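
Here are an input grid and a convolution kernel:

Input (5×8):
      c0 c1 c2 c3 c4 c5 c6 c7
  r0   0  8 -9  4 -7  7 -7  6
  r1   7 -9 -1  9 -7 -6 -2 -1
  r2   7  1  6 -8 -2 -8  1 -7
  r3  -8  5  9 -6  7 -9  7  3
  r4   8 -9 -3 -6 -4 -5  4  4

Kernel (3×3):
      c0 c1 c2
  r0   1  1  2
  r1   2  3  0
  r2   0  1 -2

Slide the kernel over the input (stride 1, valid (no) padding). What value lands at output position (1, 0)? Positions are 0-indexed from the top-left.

The receptive field on the input at this output position is [7 -9 -1 / 7 1 6 / -8 5 9]. Elementwise product with the kernel and sum: 7·1 + -9·1 + -1·2 + 7·2 + 1·3 + 5·1 + 9·-2.

0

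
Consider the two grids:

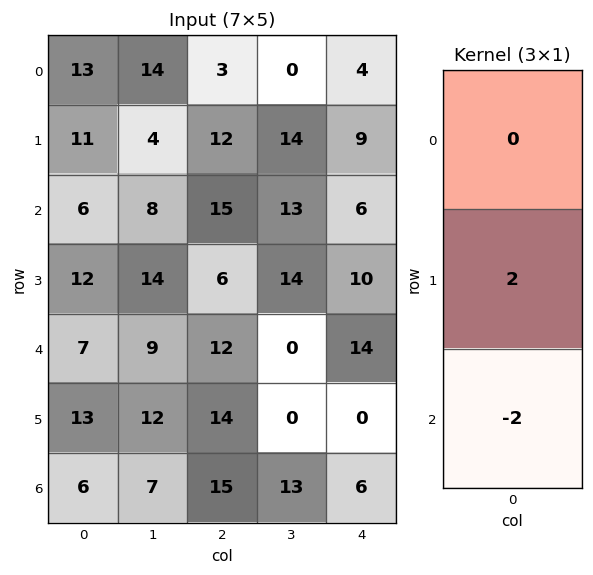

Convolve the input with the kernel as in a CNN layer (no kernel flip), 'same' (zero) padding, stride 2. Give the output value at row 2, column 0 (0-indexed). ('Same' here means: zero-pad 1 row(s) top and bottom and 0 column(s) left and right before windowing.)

-12

The receptive field on the zero-padded input at this output position is [12 / 7 / 13]. Elementwise product with the kernel and sum: 7·2 + 13·-2.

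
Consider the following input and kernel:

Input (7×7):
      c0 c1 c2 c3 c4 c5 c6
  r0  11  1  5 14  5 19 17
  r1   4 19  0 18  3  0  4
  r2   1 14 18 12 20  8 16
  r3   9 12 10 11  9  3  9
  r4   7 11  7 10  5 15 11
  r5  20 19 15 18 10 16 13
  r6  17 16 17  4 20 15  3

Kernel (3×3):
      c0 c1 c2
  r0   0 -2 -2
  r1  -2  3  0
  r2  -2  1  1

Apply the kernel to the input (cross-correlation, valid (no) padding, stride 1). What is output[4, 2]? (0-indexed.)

The receptive field on the input at this output position is [7 10 5 / 15 18 10 / 17 4 20]. Elementwise product with the kernel and sum: 10·-2 + 5·-2 + 15·-2 + 18·3 + 17·-2 + 4·1 + 20·1.

-16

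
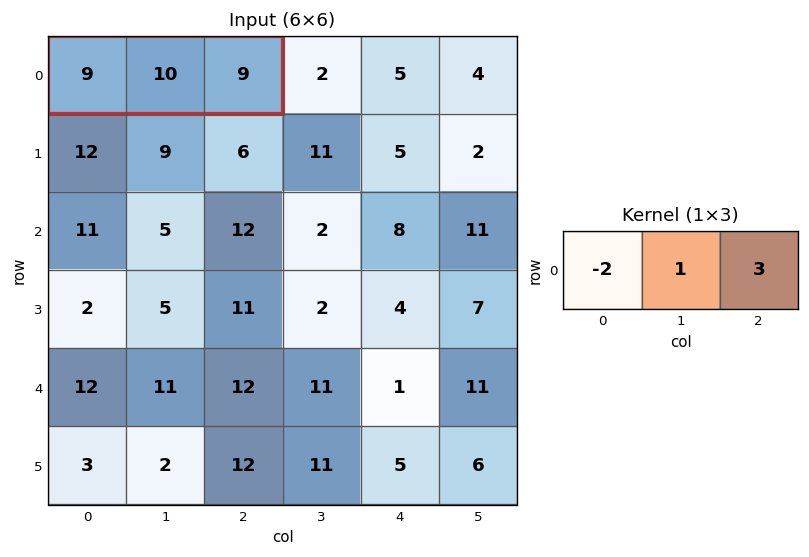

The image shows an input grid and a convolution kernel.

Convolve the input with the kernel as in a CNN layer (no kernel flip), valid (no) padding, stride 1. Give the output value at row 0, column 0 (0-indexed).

The receptive field on the input at this output position is [9 10 9]. Elementwise product with the kernel and sum: 9·-2 + 10·1 + 9·3.

19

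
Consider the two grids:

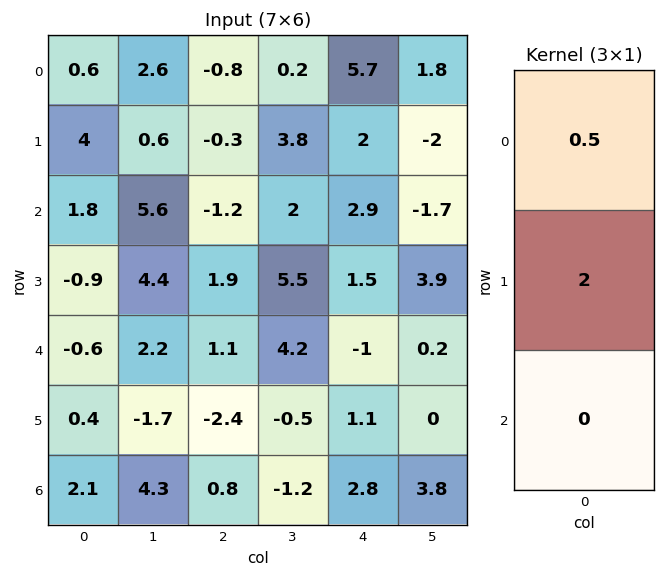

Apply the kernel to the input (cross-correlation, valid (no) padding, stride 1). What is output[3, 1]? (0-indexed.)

The receptive field on the input at this output position is [4.4 / 2.2 / -1.7]. Elementwise product with the kernel and sum: 4.4·0.5 + 2.2·2.

6.6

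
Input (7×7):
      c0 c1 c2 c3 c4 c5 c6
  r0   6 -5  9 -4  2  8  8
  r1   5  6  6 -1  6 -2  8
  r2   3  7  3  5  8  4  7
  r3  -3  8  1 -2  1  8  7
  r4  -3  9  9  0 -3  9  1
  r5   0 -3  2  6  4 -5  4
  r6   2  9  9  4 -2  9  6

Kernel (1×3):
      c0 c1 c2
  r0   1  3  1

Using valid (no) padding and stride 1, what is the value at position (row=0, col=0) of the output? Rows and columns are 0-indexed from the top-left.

The receptive field on the input at this output position is [6 -5 9]. Elementwise product with the kernel and sum: 6·1 + -5·3 + 9·1.

0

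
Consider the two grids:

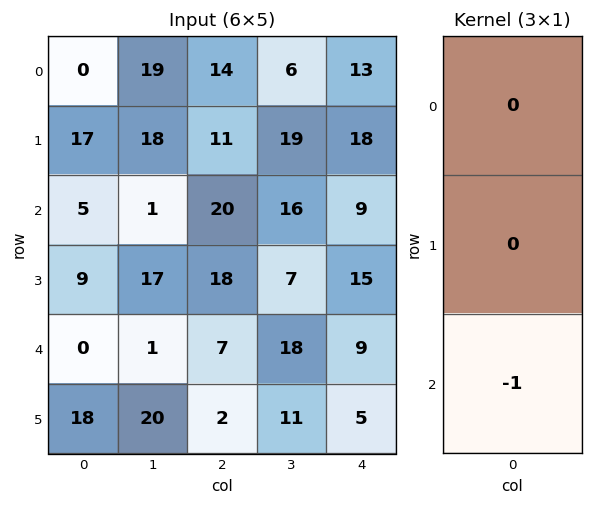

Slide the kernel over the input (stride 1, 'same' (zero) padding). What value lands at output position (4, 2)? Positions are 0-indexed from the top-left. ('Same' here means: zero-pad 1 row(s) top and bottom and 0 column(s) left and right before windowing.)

-2

The receptive field on the zero-padded input at this output position is [18 / 7 / 2]. Elementwise product with the kernel and sum: 2·-1.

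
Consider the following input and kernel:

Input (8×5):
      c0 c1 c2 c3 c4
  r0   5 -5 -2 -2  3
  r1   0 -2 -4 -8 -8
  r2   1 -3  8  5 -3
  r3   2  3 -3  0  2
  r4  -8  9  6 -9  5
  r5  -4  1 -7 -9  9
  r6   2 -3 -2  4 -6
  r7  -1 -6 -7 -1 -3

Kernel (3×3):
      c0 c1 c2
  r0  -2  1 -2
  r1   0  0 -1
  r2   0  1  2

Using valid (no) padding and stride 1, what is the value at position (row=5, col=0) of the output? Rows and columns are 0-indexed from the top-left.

5

The receptive field on the input at this output position is [-4 1 -7 / 2 -3 -2 / -1 -6 -7]. Elementwise product with the kernel and sum: -4·-2 + 1·1 + -7·-2 + -2·-1 + -6·1 + -7·2.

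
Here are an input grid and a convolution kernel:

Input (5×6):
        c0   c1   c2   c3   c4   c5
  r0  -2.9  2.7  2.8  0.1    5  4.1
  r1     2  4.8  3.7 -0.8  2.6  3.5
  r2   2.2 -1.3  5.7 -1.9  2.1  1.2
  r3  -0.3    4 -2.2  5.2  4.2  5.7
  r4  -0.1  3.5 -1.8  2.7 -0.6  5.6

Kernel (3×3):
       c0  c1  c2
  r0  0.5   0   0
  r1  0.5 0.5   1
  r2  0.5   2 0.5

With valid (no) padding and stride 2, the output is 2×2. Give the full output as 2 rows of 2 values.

Output[0,0]: The receptive field on the input at this output position is [-2.9 2.7 2.8 / 2 4.8 3.7 / 2.2 -1.3 5.7]. Elementwise product with the kernel and sum: -2.9·0.5 + 2·0.5 + 4.8·0.5 + 3.7·1 + 2.2·0.5 + -1.3·2 + 5.7·0.5.
Output[0,1]: The receptive field on the input at this output position is [2.8 0.1 5 / 3.7 -0.8 2.6 / 5.7 -1.9 2.1]. Elementwise product with the kernel and sum: 2.8·0.5 + 3.7·0.5 + -0.8·0.5 + 2.6·1 + 5.7·0.5 + -1.9·2 + 2.1·0.5.

7 5.55
6.8 12.75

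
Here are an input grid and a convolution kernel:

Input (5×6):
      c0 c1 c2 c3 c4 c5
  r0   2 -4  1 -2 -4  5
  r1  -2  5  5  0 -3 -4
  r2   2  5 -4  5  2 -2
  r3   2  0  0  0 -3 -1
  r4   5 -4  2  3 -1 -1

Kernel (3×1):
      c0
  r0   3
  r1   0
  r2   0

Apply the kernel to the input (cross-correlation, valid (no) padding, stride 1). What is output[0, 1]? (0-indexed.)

-12

The receptive field on the input at this output position is [-4 / 5 / 5]. Elementwise product with the kernel and sum: -4·3.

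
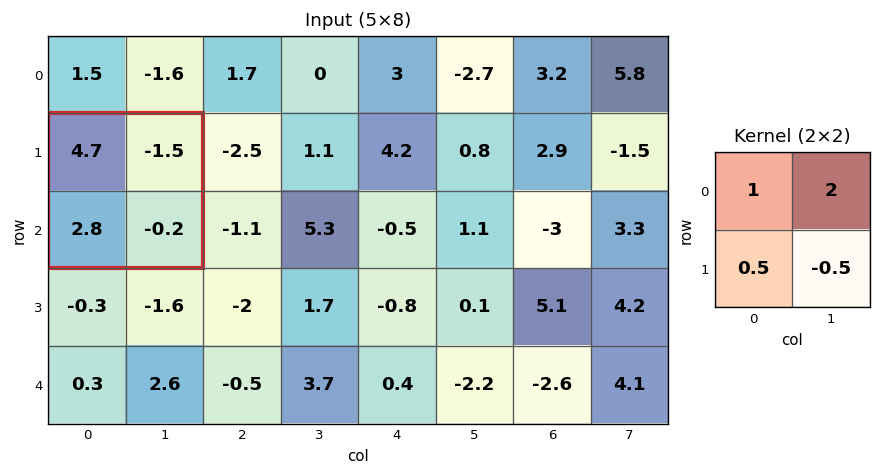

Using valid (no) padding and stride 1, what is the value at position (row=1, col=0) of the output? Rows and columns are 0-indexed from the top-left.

3.2

The receptive field on the input at this output position is [4.7 -1.5 / 2.8 -0.2]. Elementwise product with the kernel and sum: 4.7·1 + -1.5·2 + 2.8·0.5 + -0.2·-0.5.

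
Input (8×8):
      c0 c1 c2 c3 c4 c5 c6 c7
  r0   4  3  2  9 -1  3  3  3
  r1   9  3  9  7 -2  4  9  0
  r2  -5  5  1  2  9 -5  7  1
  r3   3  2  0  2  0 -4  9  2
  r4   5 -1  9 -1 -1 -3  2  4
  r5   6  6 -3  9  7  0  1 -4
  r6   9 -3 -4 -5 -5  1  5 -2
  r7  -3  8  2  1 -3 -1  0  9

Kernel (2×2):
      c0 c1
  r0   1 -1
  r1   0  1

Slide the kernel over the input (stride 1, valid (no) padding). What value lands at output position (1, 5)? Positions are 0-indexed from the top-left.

2

The receptive field on the input at this output position is [4 9 / -5 7]. Elementwise product with the kernel and sum: 4·1 + 9·-1 + 7·1.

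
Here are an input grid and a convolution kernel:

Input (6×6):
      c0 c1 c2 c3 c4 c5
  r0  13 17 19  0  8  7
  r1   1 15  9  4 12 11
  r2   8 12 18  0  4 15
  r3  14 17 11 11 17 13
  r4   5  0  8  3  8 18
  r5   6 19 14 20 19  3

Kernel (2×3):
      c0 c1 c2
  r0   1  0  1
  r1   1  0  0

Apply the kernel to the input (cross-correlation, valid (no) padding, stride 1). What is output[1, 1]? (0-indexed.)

The receptive field on the input at this output position is [15 9 4 / 12 18 0]. Elementwise product with the kernel and sum: 15·1 + 4·1 + 12·1.

31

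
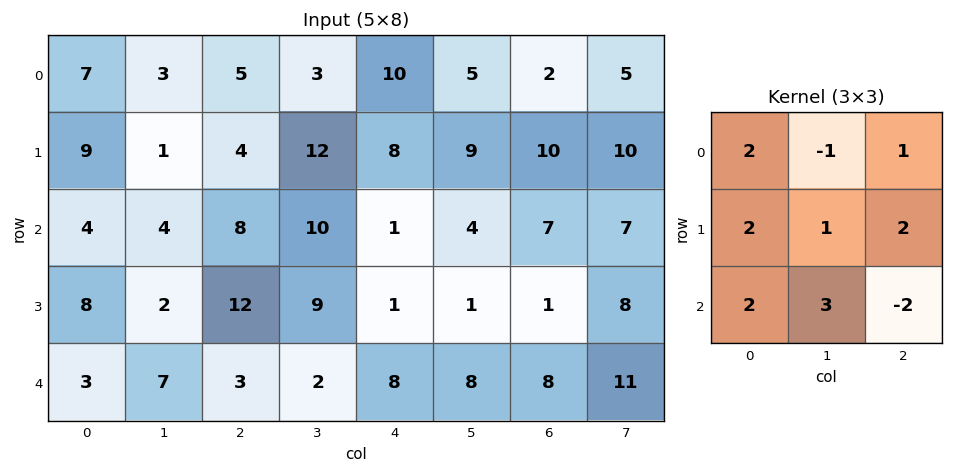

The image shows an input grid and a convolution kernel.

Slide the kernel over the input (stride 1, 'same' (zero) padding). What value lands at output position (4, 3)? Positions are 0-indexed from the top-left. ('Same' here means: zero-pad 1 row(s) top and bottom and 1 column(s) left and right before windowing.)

The receptive field on the zero-padded input at this output position is [12 9 1 / 3 2 8 / 0 0 0]. Elementwise product with the kernel and sum: 12·2 + 9·-1 + 1·1 + 3·2 + 2·1 + 8·2 + 0·2 + 0·3 + 0·-2.

40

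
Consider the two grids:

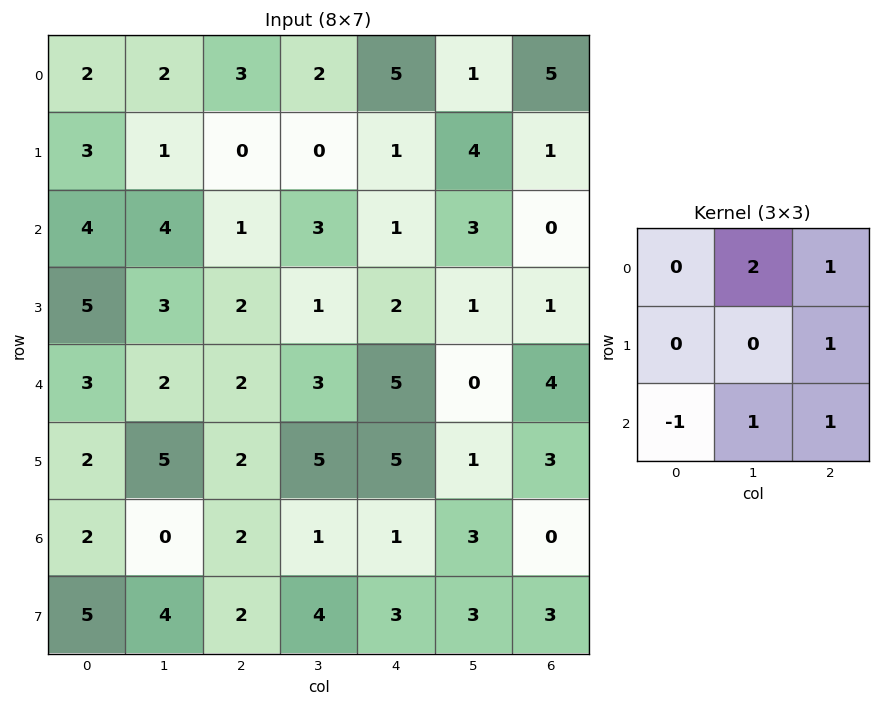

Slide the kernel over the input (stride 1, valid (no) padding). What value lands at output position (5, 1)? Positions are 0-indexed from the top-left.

The receptive field on the input at this output position is [5 2 5 / 0 2 1 / 4 2 4]. Elementwise product with the kernel and sum: 2·2 + 5·1 + 1·1 + 4·-1 + 2·1 + 4·1.

12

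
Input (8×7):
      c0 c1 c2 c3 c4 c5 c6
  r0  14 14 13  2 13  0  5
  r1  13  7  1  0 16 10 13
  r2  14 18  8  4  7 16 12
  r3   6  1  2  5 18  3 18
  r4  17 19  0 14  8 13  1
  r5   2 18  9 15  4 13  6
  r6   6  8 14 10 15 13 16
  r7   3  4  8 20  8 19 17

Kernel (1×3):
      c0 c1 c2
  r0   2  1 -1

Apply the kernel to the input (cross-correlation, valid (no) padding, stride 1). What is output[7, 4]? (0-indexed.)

The receptive field on the input at this output position is [8 19 17]. Elementwise product with the kernel and sum: 8·2 + 19·1 + 17·-1.

18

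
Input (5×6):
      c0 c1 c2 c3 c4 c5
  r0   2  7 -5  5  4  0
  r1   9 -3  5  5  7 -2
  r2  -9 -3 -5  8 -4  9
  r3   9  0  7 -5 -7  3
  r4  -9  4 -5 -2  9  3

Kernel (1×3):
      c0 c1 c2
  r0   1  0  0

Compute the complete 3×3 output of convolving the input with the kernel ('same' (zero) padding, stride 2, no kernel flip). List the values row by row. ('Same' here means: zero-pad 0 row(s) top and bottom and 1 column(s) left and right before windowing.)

Output[0,0]: The receptive field on the zero-padded input at this output position is [0 2 7]. Elementwise product with the kernel and sum: 0·1.

0 7 5
0 -3 8
0 4 -2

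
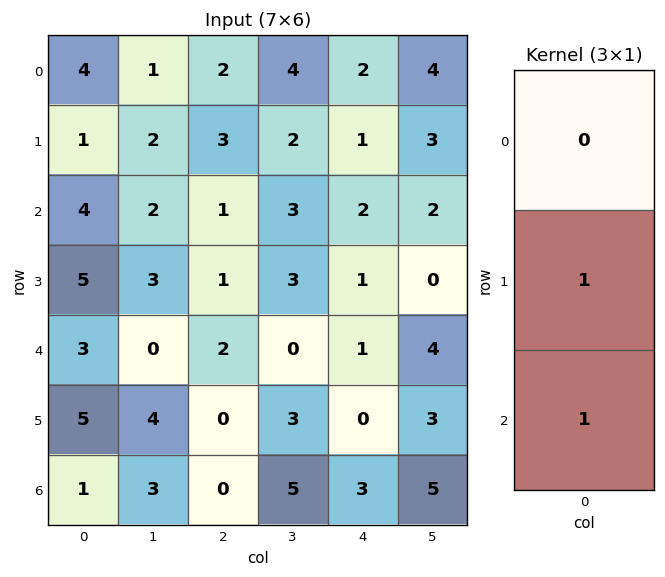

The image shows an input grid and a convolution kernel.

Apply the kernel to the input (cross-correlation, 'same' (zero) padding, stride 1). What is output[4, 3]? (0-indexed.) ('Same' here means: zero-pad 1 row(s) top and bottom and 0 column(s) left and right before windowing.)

3

The receptive field on the zero-padded input at this output position is [3 / 0 / 3]. Elementwise product with the kernel and sum: 0·1 + 3·1.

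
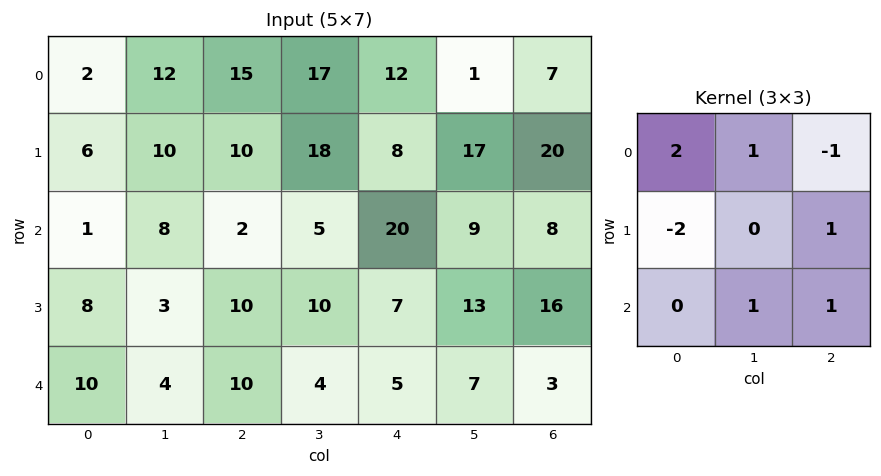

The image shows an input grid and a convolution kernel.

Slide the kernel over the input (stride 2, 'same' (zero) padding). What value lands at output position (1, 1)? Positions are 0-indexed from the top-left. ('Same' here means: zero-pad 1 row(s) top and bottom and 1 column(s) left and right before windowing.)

The receptive field on the zero-padded input at this output position is [10 10 18 / 8 2 5 / 3 10 10]. Elementwise product with the kernel and sum: 10·2 + 10·1 + 18·-1 + 8·-2 + 5·1 + 10·1 + 10·1.

21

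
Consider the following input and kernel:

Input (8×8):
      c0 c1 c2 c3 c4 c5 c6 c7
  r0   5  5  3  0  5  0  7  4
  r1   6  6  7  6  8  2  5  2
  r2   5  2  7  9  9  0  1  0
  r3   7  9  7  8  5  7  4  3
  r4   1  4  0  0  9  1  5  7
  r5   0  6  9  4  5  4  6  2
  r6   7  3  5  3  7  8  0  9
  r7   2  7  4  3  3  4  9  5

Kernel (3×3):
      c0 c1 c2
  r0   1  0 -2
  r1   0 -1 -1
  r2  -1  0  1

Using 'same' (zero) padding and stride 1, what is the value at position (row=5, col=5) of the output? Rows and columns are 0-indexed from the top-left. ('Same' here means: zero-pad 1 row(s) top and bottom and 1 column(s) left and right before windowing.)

The receptive field on the zero-padded input at this output position is [9 1 5 / 5 4 6 / 7 8 0]. Elementwise product with the kernel and sum: 9·1 + 5·-2 + 4·-1 + 6·-1 + 7·-1 + 0·1.

-18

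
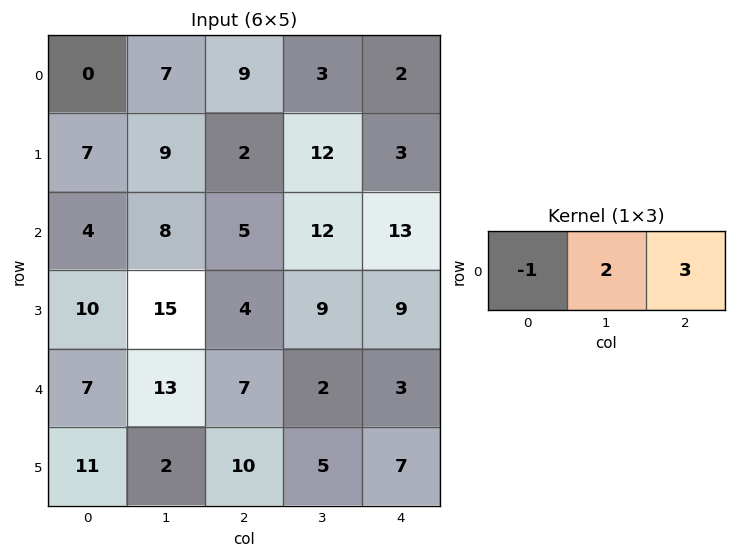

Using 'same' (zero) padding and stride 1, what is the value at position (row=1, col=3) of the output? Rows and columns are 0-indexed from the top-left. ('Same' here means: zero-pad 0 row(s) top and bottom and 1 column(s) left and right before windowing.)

31

The receptive field on the zero-padded input at this output position is [2 12 3]. Elementwise product with the kernel and sum: 2·-1 + 12·2 + 3·3.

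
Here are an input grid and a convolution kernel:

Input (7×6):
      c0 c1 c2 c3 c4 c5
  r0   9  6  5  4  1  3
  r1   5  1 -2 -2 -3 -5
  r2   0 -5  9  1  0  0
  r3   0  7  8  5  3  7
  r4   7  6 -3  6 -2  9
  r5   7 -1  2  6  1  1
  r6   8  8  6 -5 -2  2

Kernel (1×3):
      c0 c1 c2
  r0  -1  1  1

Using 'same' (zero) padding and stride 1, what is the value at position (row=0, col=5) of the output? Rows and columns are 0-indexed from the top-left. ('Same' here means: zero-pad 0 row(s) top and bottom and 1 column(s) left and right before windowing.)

The receptive field on the zero-padded input at this output position is [1 3 0]. Elementwise product with the kernel and sum: 1·-1 + 3·1 + 0·1.

2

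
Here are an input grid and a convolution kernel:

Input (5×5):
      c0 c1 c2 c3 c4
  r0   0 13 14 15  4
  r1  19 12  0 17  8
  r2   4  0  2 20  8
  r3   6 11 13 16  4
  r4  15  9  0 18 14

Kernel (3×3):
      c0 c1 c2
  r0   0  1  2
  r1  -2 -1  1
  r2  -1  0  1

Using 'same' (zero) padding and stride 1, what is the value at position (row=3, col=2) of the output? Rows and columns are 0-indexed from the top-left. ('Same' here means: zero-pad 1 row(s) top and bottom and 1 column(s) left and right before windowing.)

The receptive field on the zero-padded input at this output position is [0 2 20 / 11 13 16 / 9 0 18]. Elementwise product with the kernel and sum: 2·1 + 20·2 + 11·-2 + 13·-1 + 16·1 + 9·-1 + 18·1.

32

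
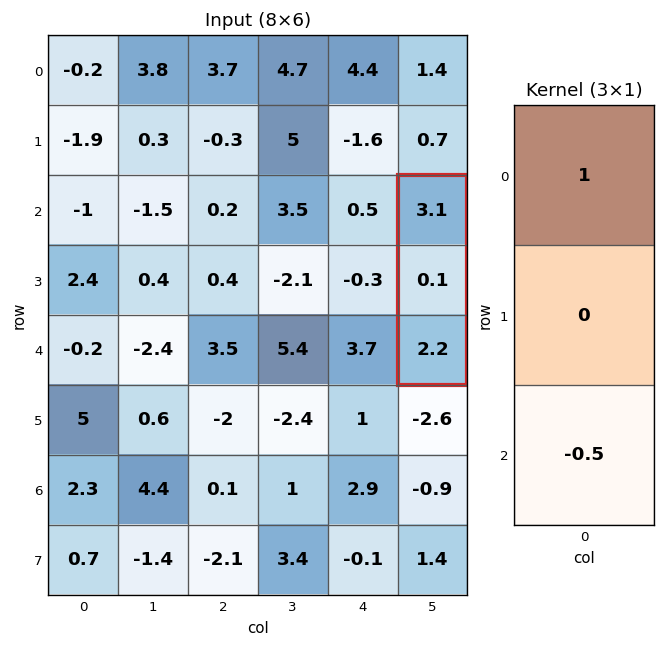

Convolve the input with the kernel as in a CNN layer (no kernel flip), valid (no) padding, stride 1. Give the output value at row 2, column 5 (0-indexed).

2

The receptive field on the input at this output position is [3.1 / 0.1 / 2.2]. Elementwise product with the kernel and sum: 3.1·1 + 2.2·-0.5.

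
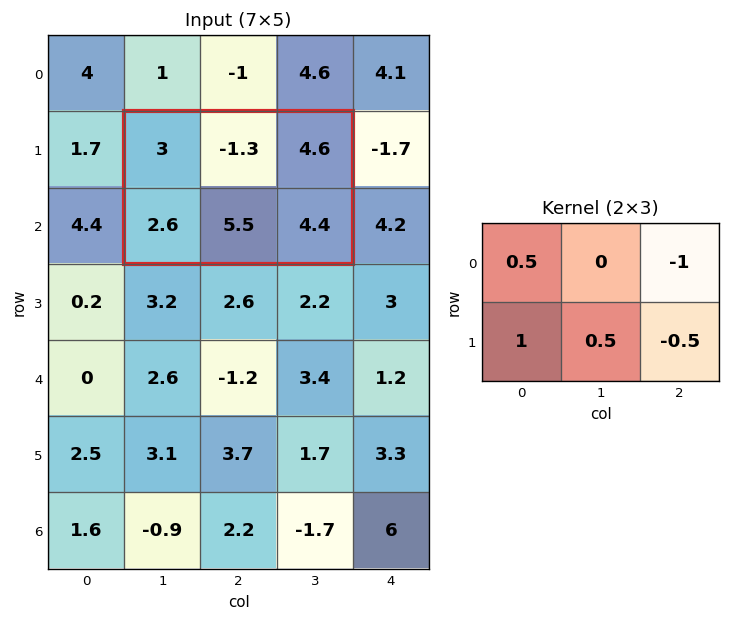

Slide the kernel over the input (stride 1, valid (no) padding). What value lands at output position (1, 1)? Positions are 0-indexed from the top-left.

The receptive field on the input at this output position is [3 -1.3 4.6 / 2.6 5.5 4.4]. Elementwise product with the kernel and sum: 3·0.5 + 4.6·-1 + 2.6·1 + 5.5·0.5 + 4.4·-0.5.

0.05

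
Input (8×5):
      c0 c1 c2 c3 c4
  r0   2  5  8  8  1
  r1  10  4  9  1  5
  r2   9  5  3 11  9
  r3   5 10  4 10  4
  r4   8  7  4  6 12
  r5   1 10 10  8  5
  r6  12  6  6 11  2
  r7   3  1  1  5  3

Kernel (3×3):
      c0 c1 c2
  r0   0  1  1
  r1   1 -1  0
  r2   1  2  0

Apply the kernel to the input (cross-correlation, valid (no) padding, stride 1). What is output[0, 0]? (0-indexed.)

The receptive field on the input at this output position is [2 5 8 / 10 4 9 / 9 5 3]. Elementwise product with the kernel and sum: 5·1 + 8·1 + 10·1 + 4·-1 + 9·1 + 5·2.

38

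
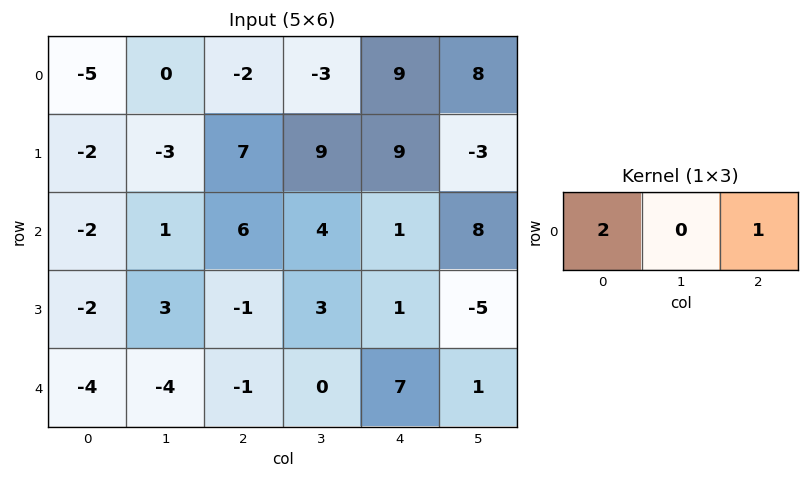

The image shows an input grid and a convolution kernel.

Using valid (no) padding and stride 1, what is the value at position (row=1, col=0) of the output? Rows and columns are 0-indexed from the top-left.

3

The receptive field on the input at this output position is [-2 -3 7]. Elementwise product with the kernel and sum: -2·2 + 7·1.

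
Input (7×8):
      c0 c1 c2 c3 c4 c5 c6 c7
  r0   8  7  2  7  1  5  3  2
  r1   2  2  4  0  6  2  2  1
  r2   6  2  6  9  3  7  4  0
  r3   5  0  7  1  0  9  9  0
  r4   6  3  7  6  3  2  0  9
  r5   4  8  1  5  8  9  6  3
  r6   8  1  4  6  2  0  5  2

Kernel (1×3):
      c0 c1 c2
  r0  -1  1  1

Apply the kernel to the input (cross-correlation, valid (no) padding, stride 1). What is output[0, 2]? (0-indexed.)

The receptive field on the input at this output position is [2 7 1]. Elementwise product with the kernel and sum: 2·-1 + 7·1 + 1·1.

6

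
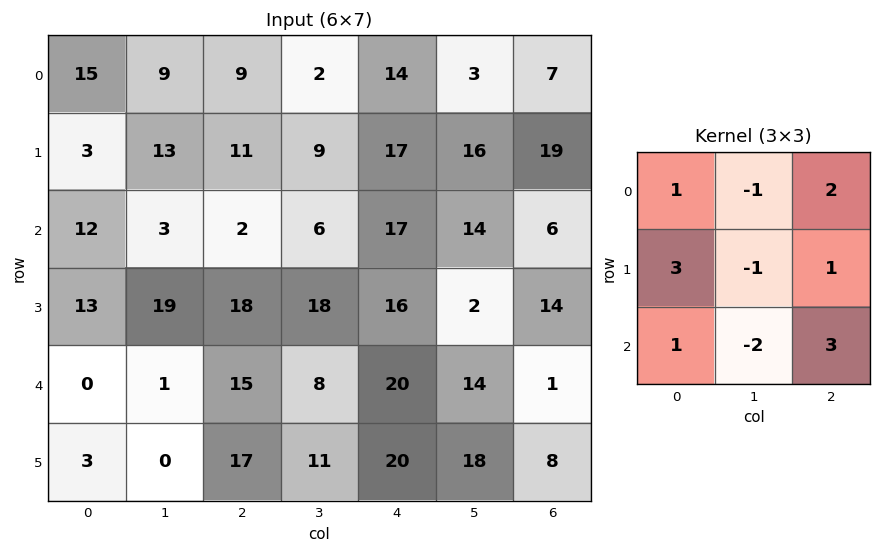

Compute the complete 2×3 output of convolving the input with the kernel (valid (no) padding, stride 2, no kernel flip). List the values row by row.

43 117 86
94 141 70

Output[0,0]: The receptive field on the input at this output position is [15 9 9 / 3 13 11 / 12 3 2]. Elementwise product with the kernel and sum: 15·1 + 9·-1 + 9·2 + 3·3 + 13·-1 + 11·1 + 12·1 + 3·-2 + 2·3.
Output[0,1]: The receptive field on the input at this output position is [9 2 14 / 11 9 17 / 2 6 17]. Elementwise product with the kernel and sum: 9·1 + 2·-1 + 14·2 + 11·3 + 9·-1 + 17·1 + 2·1 + 6·-2 + 17·3.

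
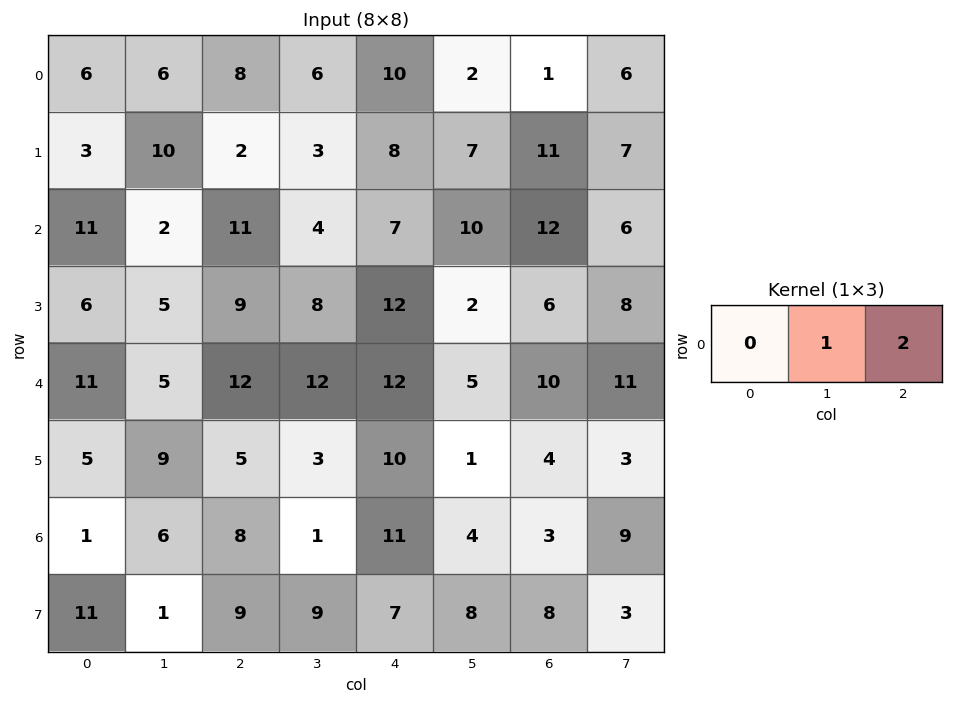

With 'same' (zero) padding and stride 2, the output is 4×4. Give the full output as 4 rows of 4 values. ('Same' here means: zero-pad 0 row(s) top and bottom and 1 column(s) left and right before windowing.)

Output[0,0]: The receptive field on the zero-padded input at this output position is [0 6 6]. Elementwise product with the kernel and sum: 6·1 + 6·2.
Output[0,1]: The receptive field on the zero-padded input at this output position is [6 8 6]. Elementwise product with the kernel and sum: 8·1 + 6·2.

18 20 14 13
15 19 27 24
21 36 22 32
13 10 19 21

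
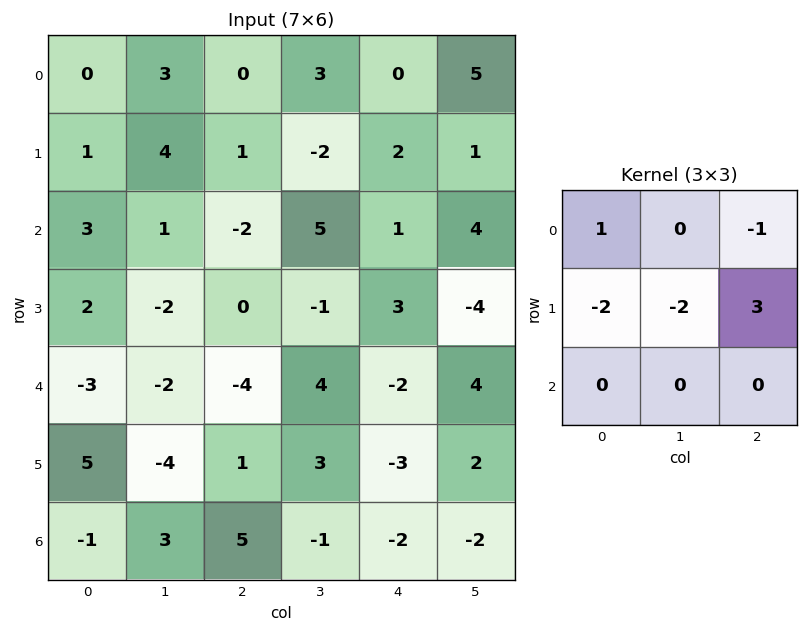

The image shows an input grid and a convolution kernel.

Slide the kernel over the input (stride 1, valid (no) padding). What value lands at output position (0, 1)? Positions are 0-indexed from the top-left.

-16

The receptive field on the input at this output position is [3 0 3 / 4 1 -2 / 1 -2 5]. Elementwise product with the kernel and sum: 3·1 + 3·-1 + 4·-2 + 1·-2 + -2·3.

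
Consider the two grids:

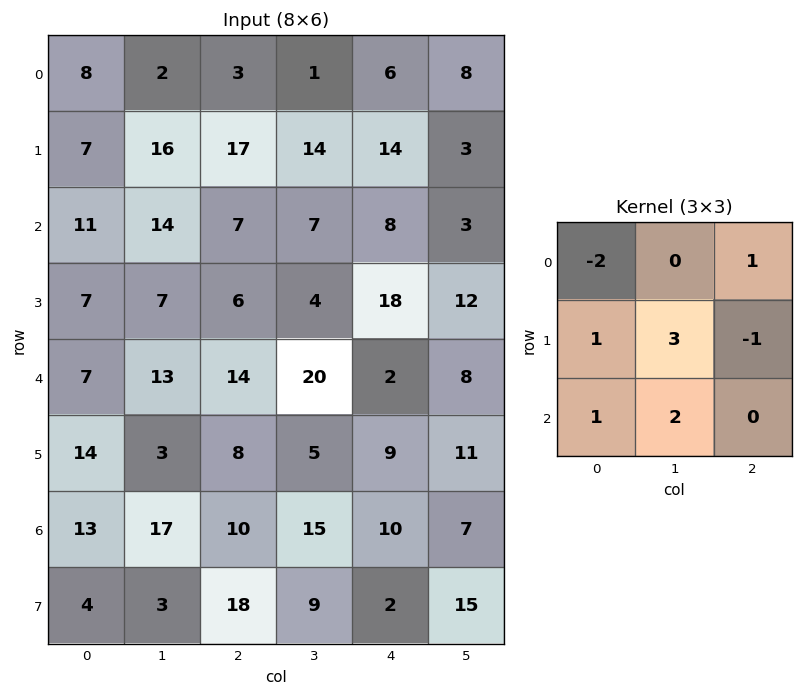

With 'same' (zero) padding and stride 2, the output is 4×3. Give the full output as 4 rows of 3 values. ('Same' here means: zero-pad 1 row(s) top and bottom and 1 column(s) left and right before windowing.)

Output[0,0]: The receptive field on the zero-padded input at this output position is [0 0 0 / 0 8 2 / 0 7 16]. Elementwise product with the kernel and sum: 0·-2 + 0·1 + 0·1 + 8·3 + 2·-1 + 0·1 + 7·2.

36 60 53
49 29 43
43 44 45
33 70 52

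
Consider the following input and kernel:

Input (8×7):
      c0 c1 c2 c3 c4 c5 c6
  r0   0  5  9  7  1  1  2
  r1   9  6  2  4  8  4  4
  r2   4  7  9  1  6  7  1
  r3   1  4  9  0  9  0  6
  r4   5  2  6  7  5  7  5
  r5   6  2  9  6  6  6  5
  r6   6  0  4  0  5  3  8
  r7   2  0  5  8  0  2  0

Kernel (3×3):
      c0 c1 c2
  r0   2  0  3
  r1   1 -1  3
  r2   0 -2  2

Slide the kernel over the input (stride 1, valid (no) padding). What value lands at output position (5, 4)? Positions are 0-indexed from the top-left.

49

The receptive field on the input at this output position is [6 6 5 / 5 3 8 / 0 2 0]. Elementwise product with the kernel and sum: 6·2 + 5·3 + 5·1 + 3·-1 + 8·3 + 2·-2 + 0·2.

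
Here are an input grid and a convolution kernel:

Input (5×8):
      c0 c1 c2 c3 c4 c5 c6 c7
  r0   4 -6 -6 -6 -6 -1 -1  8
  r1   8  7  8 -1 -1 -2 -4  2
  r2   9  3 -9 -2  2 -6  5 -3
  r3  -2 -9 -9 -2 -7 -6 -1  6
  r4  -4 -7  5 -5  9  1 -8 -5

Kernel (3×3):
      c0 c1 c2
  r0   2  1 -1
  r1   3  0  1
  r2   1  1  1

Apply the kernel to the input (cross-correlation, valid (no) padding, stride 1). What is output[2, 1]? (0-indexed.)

The receptive field on the input at this output position is [3 -9 -2 / -9 -9 -2 / -7 5 -5]. Elementwise product with the kernel and sum: 3·2 + -9·1 + -2·-1 + -9·3 + -2·1 + -7·1 + 5·1 + -5·1.

-37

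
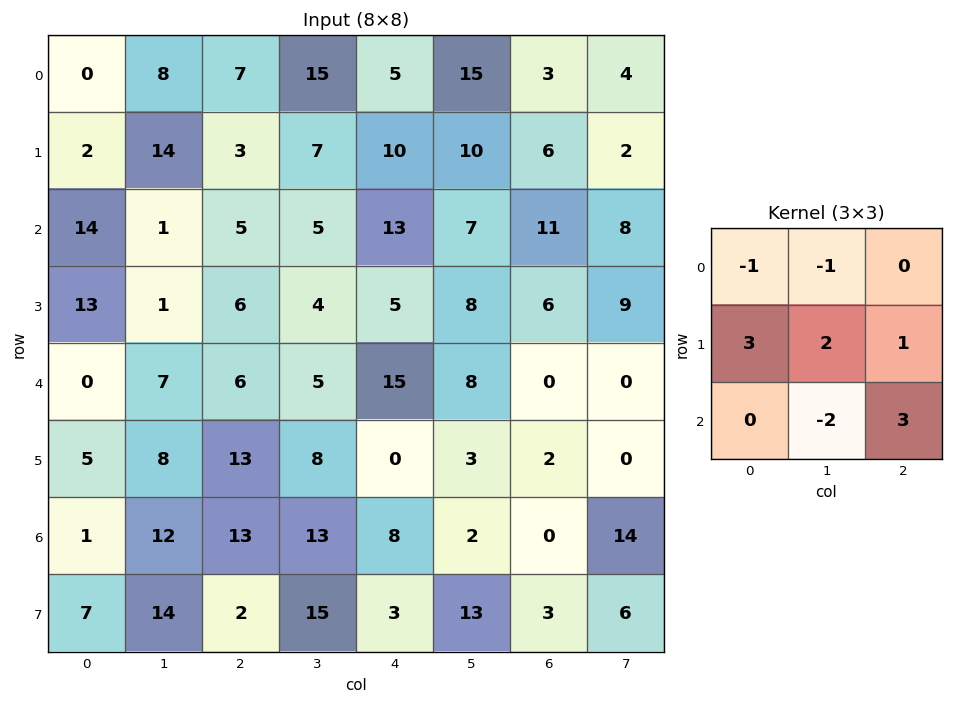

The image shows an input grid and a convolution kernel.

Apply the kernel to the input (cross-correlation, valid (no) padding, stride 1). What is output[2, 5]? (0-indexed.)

The receptive field on the input at this output position is [7 11 8 / 8 6 9 / 8 0 0]. Elementwise product with the kernel and sum: 7·-1 + 11·-1 + 8·3 + 6·2 + 9·1 + 0·-2 + 0·3.

27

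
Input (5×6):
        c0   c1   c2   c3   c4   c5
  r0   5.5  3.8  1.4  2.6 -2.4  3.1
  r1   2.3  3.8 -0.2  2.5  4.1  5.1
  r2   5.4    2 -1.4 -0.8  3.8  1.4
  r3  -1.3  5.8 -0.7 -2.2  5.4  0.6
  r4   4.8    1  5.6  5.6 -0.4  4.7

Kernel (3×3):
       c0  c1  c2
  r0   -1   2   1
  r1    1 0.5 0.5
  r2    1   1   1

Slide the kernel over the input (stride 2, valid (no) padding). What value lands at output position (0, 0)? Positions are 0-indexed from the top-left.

13.6

The receptive field on the input at this output position is [5.5 3.8 1.4 / 2.3 3.8 -0.2 / 5.4 2 -1.4]. Elementwise product with the kernel and sum: 5.5·-1 + 3.8·2 + 1.4·1 + 2.3·1 + 3.8·0.5 + -0.2·0.5 + 5.4·1 + 2·1 + -1.4·1.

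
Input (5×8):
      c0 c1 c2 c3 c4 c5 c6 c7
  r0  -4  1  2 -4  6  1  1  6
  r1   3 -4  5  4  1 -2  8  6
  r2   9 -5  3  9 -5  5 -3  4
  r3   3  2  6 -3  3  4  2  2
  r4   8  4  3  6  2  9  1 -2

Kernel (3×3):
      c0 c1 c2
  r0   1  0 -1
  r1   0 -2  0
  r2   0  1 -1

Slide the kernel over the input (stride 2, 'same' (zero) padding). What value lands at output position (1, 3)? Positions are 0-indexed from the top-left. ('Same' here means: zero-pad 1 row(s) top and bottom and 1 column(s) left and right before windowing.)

The receptive field on the zero-padded input at this output position is [-2 8 6 / 5 -3 4 / 4 2 2]. Elementwise product with the kernel and sum: -2·1 + 6·-1 + -3·-2 + 2·1 + 2·-1.

-2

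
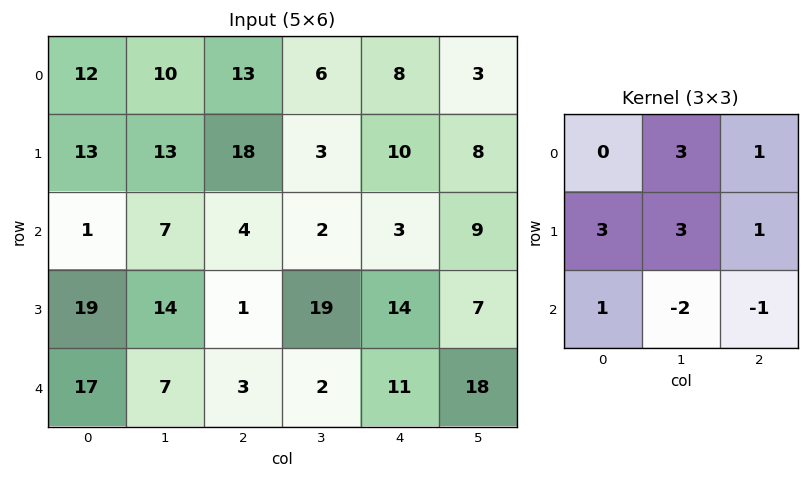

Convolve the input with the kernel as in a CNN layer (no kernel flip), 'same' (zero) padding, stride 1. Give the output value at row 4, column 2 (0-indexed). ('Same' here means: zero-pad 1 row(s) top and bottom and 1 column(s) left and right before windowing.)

The receptive field on the zero-padded input at this output position is [14 1 19 / 7 3 2 / 0 0 0]. Elementwise product with the kernel and sum: 1·3 + 19·1 + 7·3 + 3·3 + 2·1 + 0·1 + 0·-2 + 0·-1.

54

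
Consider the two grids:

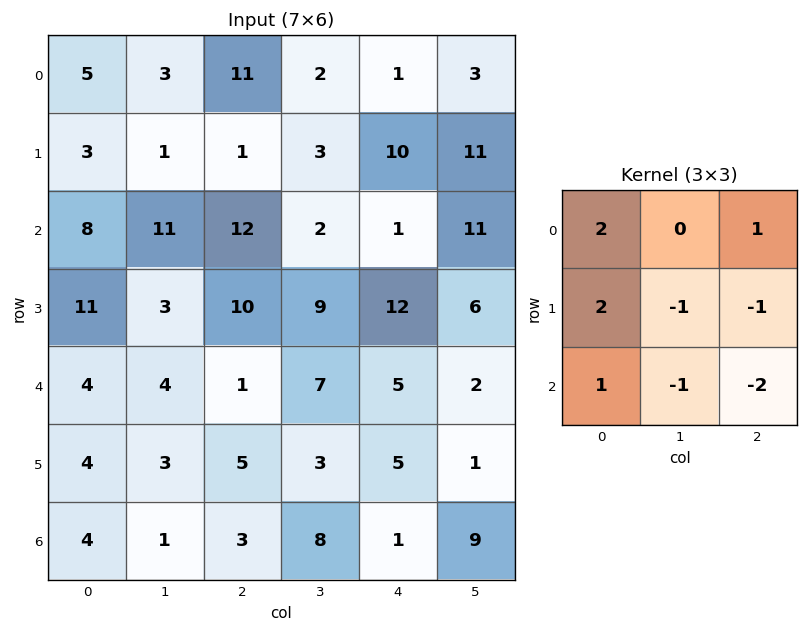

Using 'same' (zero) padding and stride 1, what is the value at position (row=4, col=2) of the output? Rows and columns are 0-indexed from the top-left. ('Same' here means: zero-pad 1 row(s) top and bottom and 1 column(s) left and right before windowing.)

7

The receptive field on the zero-padded input at this output position is [3 10 9 / 4 1 7 / 3 5 3]. Elementwise product with the kernel and sum: 3·2 + 9·1 + 4·2 + 1·-1 + 7·-1 + 3·1 + 5·-1 + 3·-2.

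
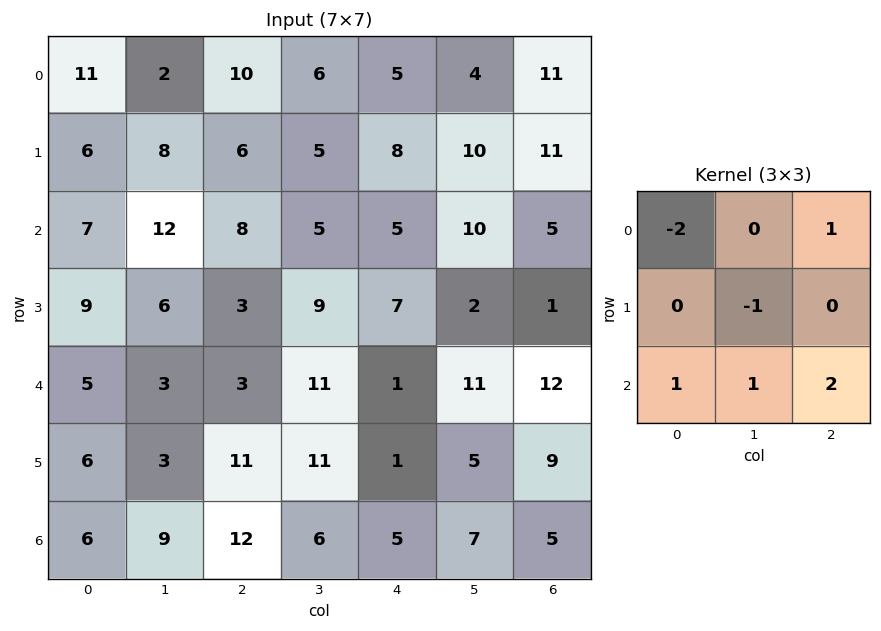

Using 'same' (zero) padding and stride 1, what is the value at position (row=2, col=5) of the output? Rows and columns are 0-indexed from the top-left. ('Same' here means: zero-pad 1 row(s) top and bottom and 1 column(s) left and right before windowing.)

The receptive field on the zero-padded input at this output position is [8 10 11 / 5 10 5 / 7 2 1]. Elementwise product with the kernel and sum: 8·-2 + 11·1 + 10·-1 + 7·1 + 2·1 + 1·2.

-4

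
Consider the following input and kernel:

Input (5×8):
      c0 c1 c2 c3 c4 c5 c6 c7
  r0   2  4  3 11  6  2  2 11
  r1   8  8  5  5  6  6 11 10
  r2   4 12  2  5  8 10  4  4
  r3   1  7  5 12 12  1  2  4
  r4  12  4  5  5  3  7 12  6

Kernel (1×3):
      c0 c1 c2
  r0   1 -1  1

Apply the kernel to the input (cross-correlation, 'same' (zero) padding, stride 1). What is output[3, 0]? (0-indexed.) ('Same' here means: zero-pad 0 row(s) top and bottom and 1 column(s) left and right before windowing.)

The receptive field on the zero-padded input at this output position is [0 1 7]. Elementwise product with the kernel and sum: 0·1 + 1·-1 + 7·1.

6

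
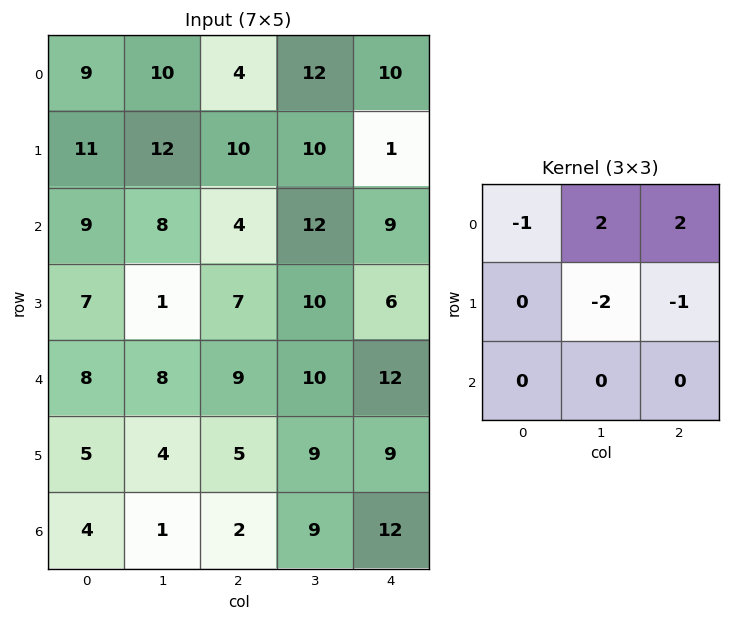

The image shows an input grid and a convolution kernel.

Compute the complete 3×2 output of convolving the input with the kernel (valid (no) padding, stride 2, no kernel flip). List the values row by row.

Output[0,0]: The receptive field on the input at this output position is [9 10 4 / 11 12 10 / 9 8 4]. Elementwise product with the kernel and sum: 9·-1 + 10·2 + 4·2 + 12·-2 + 10·-1.
Output[0,1]: The receptive field on the input at this output position is [4 12 10 / 10 10 1 / 4 12 9]. Elementwise product with the kernel and sum: 4·-1 + 12·2 + 10·2 + 10·-2 + 1·-1.

-15 19
6 12
13 8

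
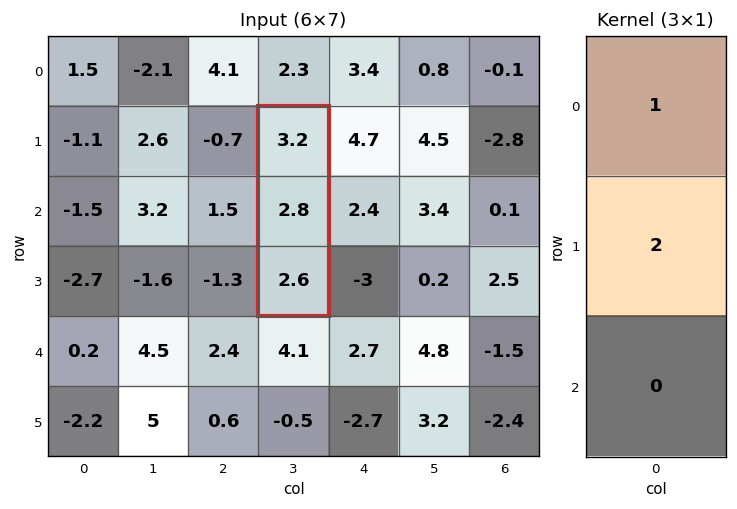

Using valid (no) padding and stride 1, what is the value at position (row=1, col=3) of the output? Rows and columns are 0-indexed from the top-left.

8.8

The receptive field on the input at this output position is [3.2 / 2.8 / 2.6]. Elementwise product with the kernel and sum: 3.2·1 + 2.8·2.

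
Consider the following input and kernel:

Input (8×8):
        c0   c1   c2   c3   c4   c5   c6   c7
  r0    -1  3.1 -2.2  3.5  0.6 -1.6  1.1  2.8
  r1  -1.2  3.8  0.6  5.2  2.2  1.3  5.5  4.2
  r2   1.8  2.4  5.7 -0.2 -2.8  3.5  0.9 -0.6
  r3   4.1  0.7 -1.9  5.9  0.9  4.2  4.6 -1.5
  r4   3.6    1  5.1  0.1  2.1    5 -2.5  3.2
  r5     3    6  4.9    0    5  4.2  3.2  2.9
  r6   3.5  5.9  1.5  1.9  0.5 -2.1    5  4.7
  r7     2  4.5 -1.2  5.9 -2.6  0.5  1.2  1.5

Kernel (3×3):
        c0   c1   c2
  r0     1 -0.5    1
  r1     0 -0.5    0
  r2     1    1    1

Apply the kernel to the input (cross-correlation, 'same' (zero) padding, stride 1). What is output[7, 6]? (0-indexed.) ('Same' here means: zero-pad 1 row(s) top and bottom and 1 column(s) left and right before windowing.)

-0.5

The receptive field on the zero-padded input at this output position is [-2.1 5 4.7 / 0.5 1.2 1.5 / 0 0 0]. Elementwise product with the kernel and sum: -2.1·1 + 5·-0.5 + 4.7·1 + 1.2·-0.5 + 0·1 + 0·1 + 0·1.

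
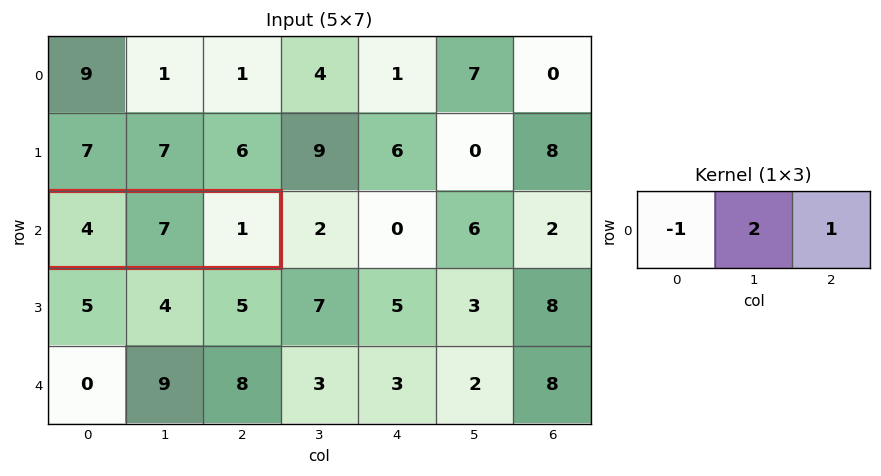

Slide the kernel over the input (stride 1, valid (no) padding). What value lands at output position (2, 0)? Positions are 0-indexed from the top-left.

11

The receptive field on the input at this output position is [4 7 1]. Elementwise product with the kernel and sum: 4·-1 + 7·2 + 1·1.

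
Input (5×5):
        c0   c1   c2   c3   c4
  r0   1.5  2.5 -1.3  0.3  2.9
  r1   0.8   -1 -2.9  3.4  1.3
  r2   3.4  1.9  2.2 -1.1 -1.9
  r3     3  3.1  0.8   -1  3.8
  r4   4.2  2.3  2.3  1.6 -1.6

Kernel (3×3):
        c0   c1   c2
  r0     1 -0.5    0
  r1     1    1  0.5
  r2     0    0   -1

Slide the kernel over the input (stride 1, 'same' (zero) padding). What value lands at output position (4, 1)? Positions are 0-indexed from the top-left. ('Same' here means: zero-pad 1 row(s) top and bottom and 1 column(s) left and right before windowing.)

The receptive field on the zero-padded input at this output position is [3 3.1 0.8 / 4.2 2.3 2.3 / 0 0 0]. Elementwise product with the kernel and sum: 3·1 + 3.1·-0.5 + 4.2·1 + 2.3·1 + 2.3·0.5 + 0·-1.

9.1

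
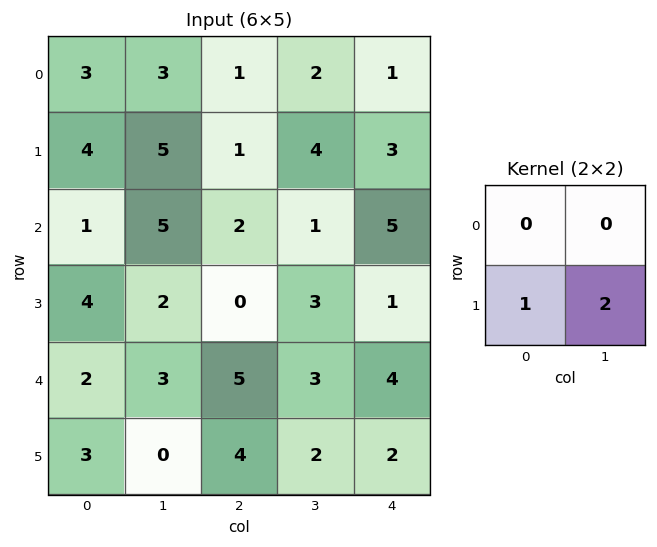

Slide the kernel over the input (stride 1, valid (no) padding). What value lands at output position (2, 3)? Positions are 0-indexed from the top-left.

The receptive field on the input at this output position is [1 5 / 3 1]. Elementwise product with the kernel and sum: 3·1 + 1·2.

5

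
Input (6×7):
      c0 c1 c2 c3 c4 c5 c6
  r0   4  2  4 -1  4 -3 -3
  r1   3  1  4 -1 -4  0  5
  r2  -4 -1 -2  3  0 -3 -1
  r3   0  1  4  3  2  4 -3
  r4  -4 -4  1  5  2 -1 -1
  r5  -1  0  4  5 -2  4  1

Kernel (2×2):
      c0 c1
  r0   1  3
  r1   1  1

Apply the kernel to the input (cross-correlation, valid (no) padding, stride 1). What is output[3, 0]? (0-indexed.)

The receptive field on the input at this output position is [0 1 / -4 -4]. Elementwise product with the kernel and sum: 0·1 + 1·3 + -4·1 + -4·1.

-5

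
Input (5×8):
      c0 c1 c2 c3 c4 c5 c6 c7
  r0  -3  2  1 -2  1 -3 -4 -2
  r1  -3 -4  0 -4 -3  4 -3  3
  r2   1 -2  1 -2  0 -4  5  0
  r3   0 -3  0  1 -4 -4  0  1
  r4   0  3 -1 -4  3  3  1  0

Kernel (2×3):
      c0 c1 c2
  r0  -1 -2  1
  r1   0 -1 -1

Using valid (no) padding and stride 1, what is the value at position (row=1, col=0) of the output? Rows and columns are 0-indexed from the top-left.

12

The receptive field on the input at this output position is [-3 -4 0 / 1 -2 1]. Elementwise product with the kernel and sum: -3·-1 + -4·-2 + 0·1 + -2·-1 + 1·-1.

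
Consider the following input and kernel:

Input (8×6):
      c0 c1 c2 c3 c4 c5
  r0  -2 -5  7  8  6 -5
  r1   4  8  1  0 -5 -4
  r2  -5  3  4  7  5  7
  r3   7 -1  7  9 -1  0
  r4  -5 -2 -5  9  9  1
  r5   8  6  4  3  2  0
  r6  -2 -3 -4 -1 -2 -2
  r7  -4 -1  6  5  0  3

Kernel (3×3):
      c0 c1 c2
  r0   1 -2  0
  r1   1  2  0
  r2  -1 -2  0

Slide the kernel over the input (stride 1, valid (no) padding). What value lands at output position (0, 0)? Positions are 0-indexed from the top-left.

The receptive field on the input at this output position is [-2 -5 7 / 4 8 1 / -5 3 4]. Elementwise product with the kernel and sum: -2·1 + -5·-2 + 4·1 + 8·2 + -5·-1 + 3·-2.

27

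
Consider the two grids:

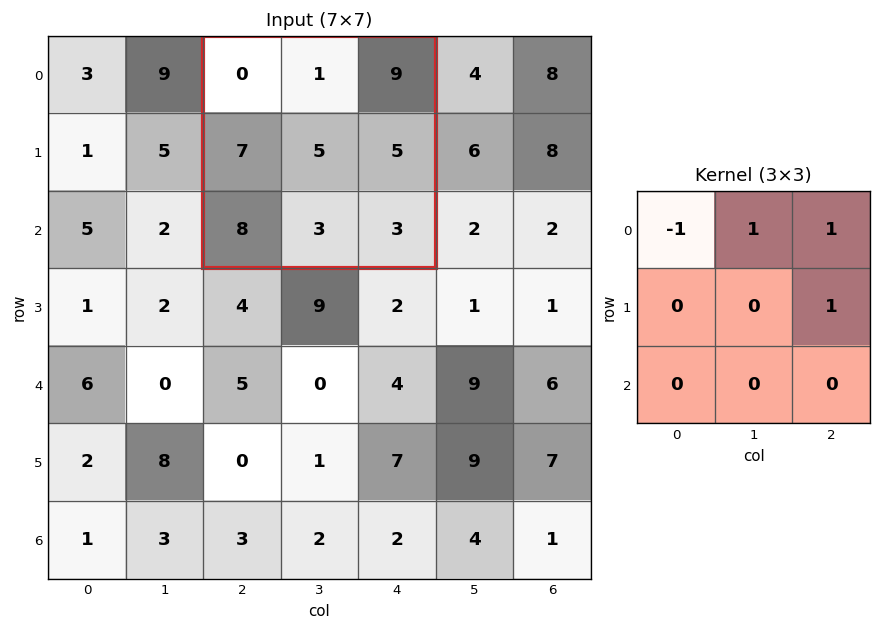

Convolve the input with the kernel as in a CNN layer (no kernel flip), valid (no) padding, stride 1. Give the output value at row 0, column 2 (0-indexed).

15

The receptive field on the input at this output position is [0 1 9 / 7 5 5 / 8 3 3]. Elementwise product with the kernel and sum: 0·-1 + 1·1 + 9·1 + 5·1.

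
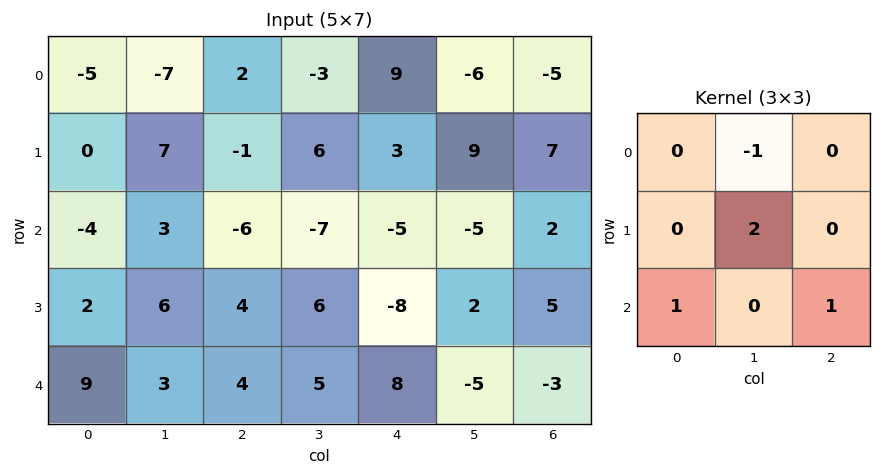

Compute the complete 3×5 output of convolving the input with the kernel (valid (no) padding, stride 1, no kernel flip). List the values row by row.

Output[0,0]: The receptive field on the input at this output position is [-5 -7 2 / 0 7 -1 / -4 3 -6]. Elementwise product with the kernel and sum: -7·-1 + 7·2 + -4·1 + -6·1.
Output[0,1]: The receptive field on the input at this output position is [-7 2 -3 / 7 -1 6 / 3 -6 -7]. Elementwise product with the kernel and sum: 2·-1 + -1·2 + 3·1 + -7·1.

11 -8 4 -15 21
5 1 -24 -5 -22
22 22 31 -11 14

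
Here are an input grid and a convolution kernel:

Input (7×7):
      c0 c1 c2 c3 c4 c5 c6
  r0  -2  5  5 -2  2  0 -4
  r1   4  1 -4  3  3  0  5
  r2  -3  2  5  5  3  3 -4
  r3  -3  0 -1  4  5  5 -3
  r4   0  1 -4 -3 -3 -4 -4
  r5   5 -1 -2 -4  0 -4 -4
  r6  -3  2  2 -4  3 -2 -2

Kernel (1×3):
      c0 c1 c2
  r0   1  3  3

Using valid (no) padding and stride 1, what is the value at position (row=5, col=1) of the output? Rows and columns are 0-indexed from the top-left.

-19

The receptive field on the input at this output position is [-1 -2 -4]. Elementwise product with the kernel and sum: -1·1 + -2·3 + -4·3.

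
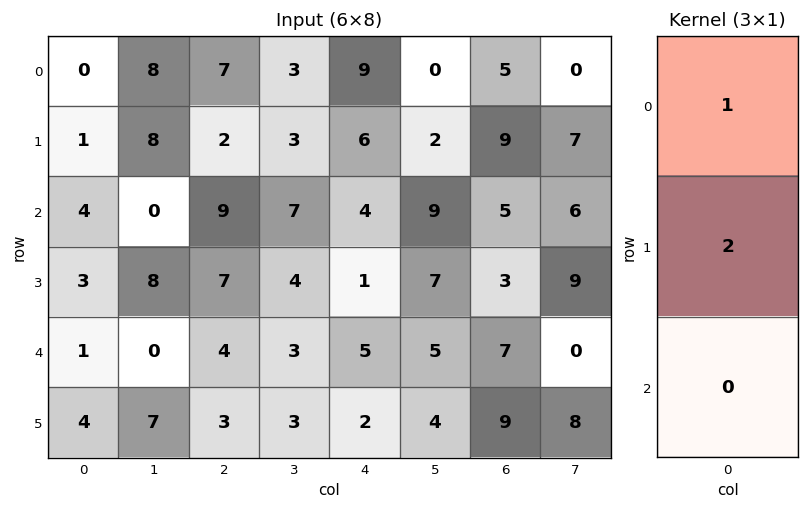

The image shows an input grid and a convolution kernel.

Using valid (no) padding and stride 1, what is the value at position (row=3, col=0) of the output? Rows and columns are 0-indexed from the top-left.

5

The receptive field on the input at this output position is [3 / 1 / 4]. Elementwise product with the kernel and sum: 3·1 + 1·2.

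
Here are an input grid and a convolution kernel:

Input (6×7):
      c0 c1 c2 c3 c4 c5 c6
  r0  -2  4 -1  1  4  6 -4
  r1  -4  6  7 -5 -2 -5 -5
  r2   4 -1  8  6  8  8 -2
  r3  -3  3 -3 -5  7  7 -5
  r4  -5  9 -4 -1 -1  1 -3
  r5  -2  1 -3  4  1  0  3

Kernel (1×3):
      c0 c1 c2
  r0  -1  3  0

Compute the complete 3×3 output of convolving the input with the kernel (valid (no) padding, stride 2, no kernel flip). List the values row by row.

14 4 14
-7 10 16
32 1 4

Output[0,0]: The receptive field on the input at this output position is [-2 4 -1]. Elementwise product with the kernel and sum: -2·-1 + 4·3.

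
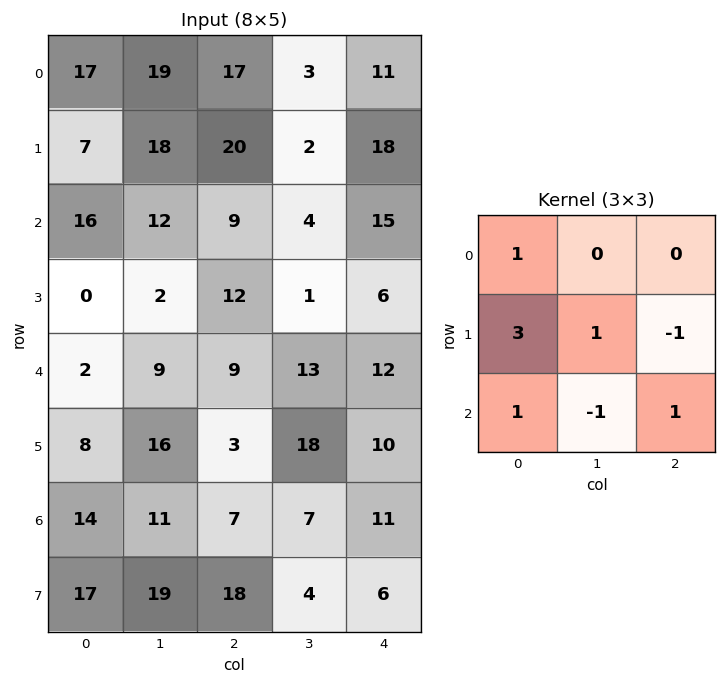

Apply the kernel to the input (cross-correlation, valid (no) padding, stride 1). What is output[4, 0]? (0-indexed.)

The receptive field on the input at this output position is [2 9 9 / 8 16 3 / 14 11 7]. Elementwise product with the kernel and sum: 2·1 + 8·3 + 16·1 + 3·-1 + 14·1 + 11·-1 + 7·1.

49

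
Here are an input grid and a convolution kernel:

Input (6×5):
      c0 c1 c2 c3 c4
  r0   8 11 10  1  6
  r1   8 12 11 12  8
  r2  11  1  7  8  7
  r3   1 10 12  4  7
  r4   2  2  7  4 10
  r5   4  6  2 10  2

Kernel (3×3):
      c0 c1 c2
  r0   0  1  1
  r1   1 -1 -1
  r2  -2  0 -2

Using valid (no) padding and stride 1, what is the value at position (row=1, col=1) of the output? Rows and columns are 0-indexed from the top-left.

-19

The receptive field on the input at this output position is [12 11 12 / 1 7 8 / 10 12 4]. Elementwise product with the kernel and sum: 11·1 + 12·1 + 1·1 + 7·-1 + 8·-1 + 10·-2 + 4·-2.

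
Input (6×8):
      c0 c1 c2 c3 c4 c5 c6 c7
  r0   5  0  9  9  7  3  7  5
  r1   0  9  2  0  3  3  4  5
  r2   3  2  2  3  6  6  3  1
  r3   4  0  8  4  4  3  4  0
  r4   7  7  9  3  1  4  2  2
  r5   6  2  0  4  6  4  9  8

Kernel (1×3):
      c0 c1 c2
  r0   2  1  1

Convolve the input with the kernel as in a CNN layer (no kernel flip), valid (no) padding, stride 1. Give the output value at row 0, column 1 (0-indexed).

The receptive field on the input at this output position is [0 9 9]. Elementwise product with the kernel and sum: 0·2 + 9·1 + 9·1.

18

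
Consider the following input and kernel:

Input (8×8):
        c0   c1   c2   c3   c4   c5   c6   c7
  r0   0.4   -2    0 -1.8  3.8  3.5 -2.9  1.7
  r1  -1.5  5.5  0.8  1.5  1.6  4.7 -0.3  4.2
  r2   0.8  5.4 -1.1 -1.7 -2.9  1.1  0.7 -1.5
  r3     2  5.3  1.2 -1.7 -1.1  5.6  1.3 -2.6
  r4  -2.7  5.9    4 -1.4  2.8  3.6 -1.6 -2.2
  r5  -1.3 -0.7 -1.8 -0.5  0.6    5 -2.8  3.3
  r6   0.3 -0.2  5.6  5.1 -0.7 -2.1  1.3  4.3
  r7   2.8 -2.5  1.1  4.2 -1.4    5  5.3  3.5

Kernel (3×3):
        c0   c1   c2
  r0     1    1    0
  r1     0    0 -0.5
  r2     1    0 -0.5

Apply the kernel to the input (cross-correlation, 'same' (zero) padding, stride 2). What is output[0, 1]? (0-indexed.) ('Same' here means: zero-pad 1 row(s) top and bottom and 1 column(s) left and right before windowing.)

The receptive field on the zero-padded input at this output position is [0 0 0 / -2 0 -1.8 / 5.5 0.8 1.5]. Elementwise product with the kernel and sum: 0·1 + 0·1 + -1.8·-0.5 + 5.5·1 + 1.5·-0.5.

5.65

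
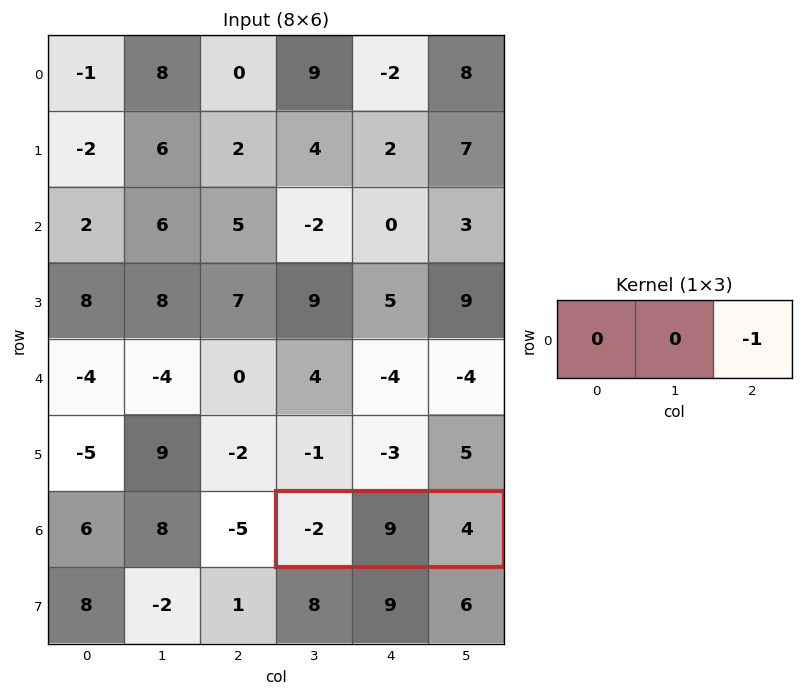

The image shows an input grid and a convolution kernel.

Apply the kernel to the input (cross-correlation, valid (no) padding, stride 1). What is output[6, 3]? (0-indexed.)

The receptive field on the input at this output position is [-2 9 4]. Elementwise product with the kernel and sum: 4·-1.

-4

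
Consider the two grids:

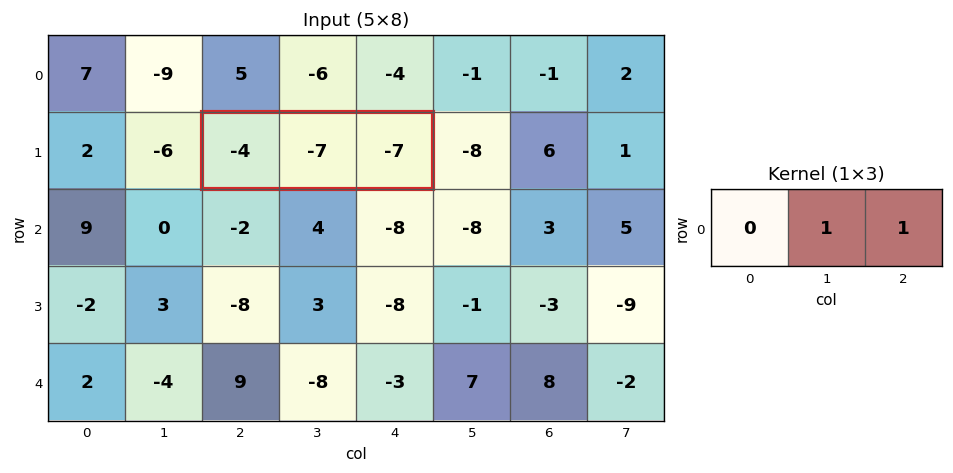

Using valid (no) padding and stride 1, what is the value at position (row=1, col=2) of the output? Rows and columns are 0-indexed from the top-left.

-14

The receptive field on the input at this output position is [-4 -7 -7]. Elementwise product with the kernel and sum: -7·1 + -7·1.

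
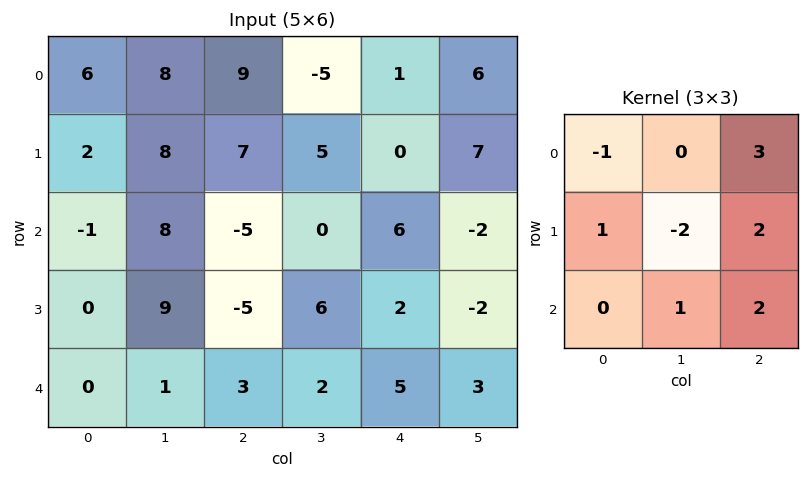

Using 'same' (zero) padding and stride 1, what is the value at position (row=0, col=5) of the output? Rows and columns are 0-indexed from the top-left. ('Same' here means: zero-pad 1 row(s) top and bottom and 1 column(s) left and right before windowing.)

-4

The receptive field on the zero-padded input at this output position is [0 0 0 / 1 6 0 / 0 7 0]. Elementwise product with the kernel and sum: 0·-1 + 0·3 + 1·1 + 6·-2 + 0·2 + 7·1 + 0·2.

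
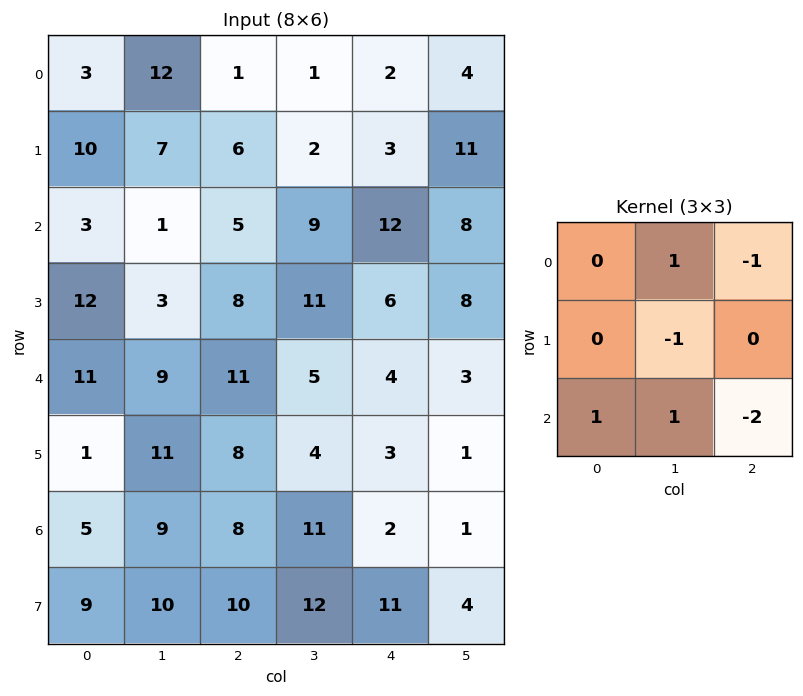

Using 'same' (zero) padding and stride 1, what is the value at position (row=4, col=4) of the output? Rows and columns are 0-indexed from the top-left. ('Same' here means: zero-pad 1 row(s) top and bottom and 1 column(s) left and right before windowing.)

-1

The receptive field on the zero-padded input at this output position is [11 6 8 / 5 4 3 / 4 3 1]. Elementwise product with the kernel and sum: 6·1 + 8·-1 + 4·-1 + 4·1 + 3·1 + 1·-2.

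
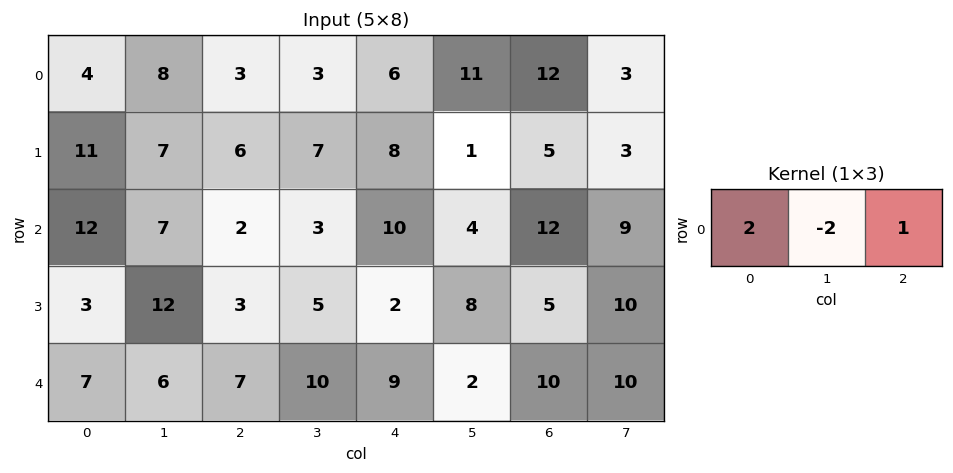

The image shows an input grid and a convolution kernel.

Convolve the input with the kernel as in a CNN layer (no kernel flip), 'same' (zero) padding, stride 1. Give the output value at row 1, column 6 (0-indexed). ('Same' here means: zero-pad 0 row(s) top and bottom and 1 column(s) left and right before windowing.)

-5

The receptive field on the zero-padded input at this output position is [1 5 3]. Elementwise product with the kernel and sum: 1·2 + 5·-2 + 3·1.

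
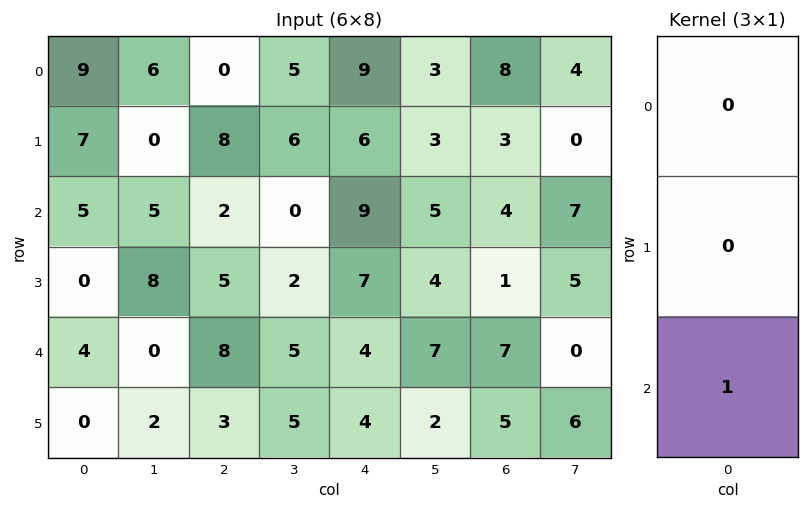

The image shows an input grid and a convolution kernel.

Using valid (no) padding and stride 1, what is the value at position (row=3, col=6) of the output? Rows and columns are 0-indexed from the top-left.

5

The receptive field on the input at this output position is [1 / 7 / 5]. Elementwise product with the kernel and sum: 5·1.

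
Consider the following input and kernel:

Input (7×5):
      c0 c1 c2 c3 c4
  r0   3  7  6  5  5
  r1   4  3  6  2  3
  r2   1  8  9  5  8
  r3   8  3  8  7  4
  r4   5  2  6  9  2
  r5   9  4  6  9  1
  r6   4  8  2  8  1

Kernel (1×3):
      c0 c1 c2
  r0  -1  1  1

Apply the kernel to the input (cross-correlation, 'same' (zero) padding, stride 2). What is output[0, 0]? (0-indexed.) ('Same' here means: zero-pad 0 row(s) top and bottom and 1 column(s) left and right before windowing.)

The receptive field on the zero-padded input at this output position is [0 3 7]. Elementwise product with the kernel and sum: 0·-1 + 3·1 + 7·1.

10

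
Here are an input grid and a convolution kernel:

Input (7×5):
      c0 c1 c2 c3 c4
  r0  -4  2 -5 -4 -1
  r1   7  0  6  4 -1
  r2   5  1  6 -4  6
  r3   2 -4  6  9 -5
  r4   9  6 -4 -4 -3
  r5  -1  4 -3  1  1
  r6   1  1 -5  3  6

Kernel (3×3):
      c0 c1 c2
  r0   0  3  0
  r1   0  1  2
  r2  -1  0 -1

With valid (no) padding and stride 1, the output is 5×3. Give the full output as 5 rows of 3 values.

Output[0,0]: The receptive field on the input at this output position is [-4 2 -5 / 7 0 6 / 5 1 6]. Elementwise product with the kernel and sum: 2·3 + 0·1 + 6·2 + 5·-1 + 6·-1.
Output[0,1]: The receptive field on the input at this output position is [2 -5 -4 / 0 6 4 / 1 6 -4]. Elementwise product with the kernel and sum: -5·3 + 6·1 + 4·2 + 1·-1 + -4·-1.

7 2 -22
5 11 19
6 40 -6
-10 1 19
20 -17 -10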